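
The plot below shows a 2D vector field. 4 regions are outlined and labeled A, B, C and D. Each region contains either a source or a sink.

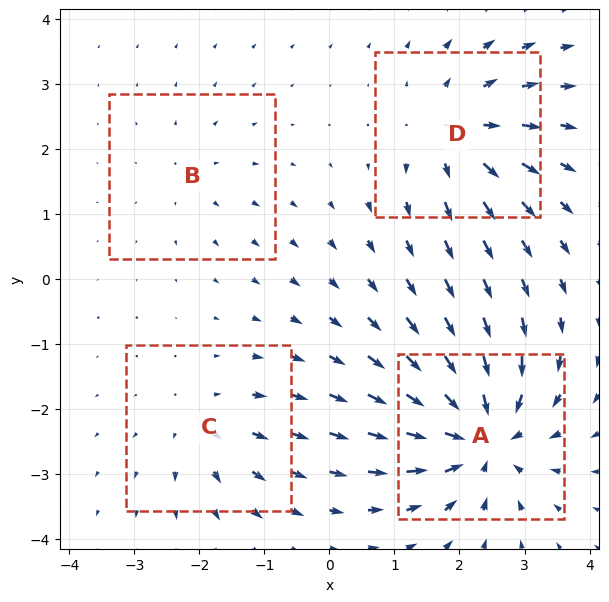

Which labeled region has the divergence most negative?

A

Divergence at each region's feature centre — A: about -8, B: about +2, C: about +4, D: about +5. Region A is most negative.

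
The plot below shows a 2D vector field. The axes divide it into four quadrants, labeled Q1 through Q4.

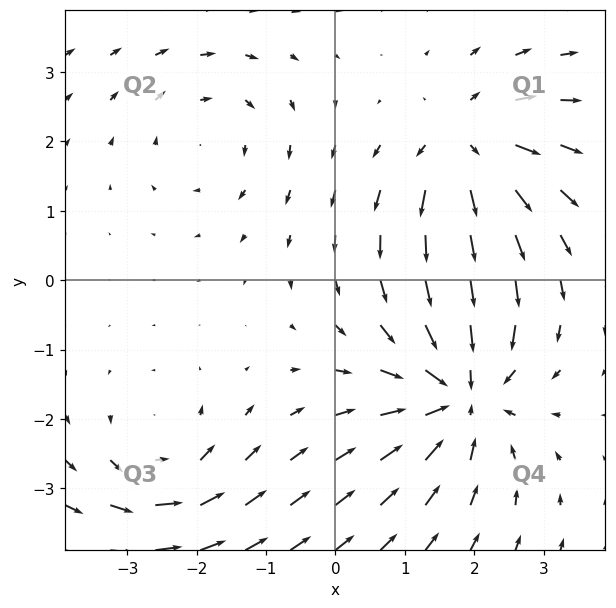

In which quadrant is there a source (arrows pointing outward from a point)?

Q1

The source sits at approximately (1.9, 1.9), which lies in quadrant Q1. The divergence there is about +5, positive as expected for a source.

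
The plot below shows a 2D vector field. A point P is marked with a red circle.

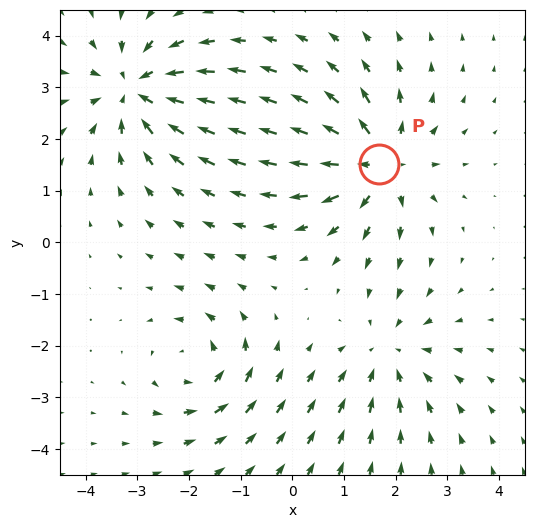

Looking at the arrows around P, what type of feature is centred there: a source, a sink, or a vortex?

At P (1.7, 1.5) the arrows spread outward. Divergence about +5, curl ≈0 — positive divergence with near-zero curl is a source.

source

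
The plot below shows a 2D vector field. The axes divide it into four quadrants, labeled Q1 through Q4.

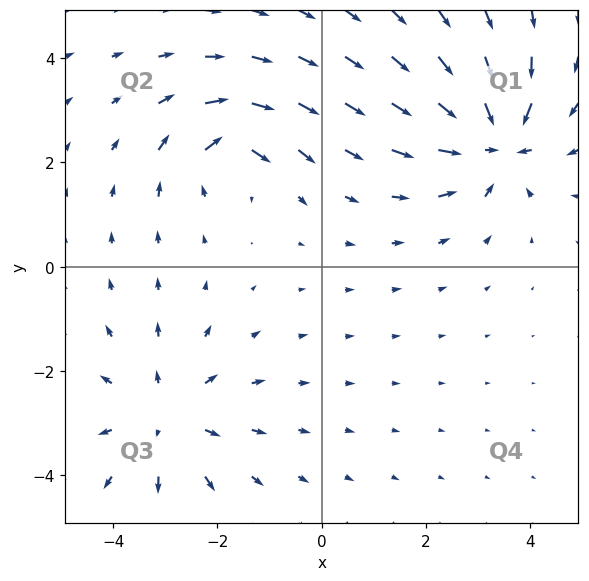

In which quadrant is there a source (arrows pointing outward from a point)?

Q3

The source sits at approximately (-3.0, -2.9), which lies in quadrant Q3. The divergence there is about +3, positive as expected for a source.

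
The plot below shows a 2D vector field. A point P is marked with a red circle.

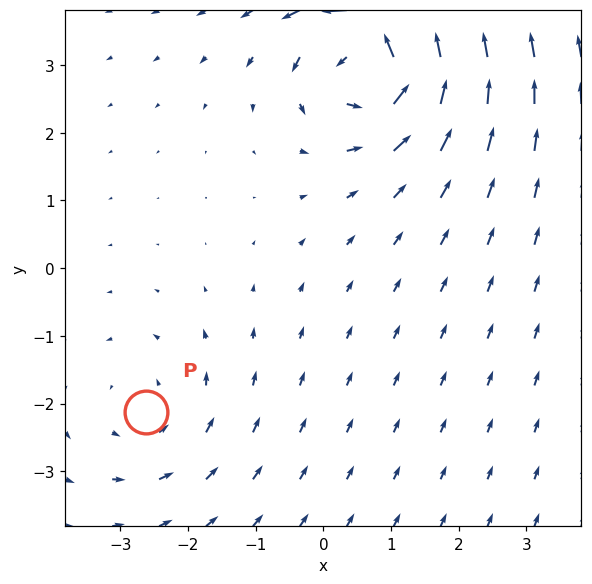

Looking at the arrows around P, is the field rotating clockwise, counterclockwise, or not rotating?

Near P at (-2.6, -2.1) the arrows circulate counterclockwise. The curl (z-component) there is about +2; positive curl means counterclockwise rotation.

counterclockwise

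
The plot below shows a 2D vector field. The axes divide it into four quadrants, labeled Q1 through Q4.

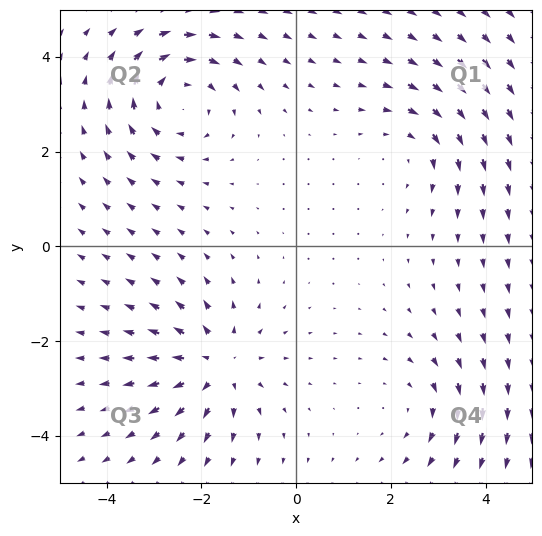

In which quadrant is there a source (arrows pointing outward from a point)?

Q3

The source sits at approximately (-1.7, -2.5), which lies in quadrant Q3. The divergence there is about +5, positive as expected for a source.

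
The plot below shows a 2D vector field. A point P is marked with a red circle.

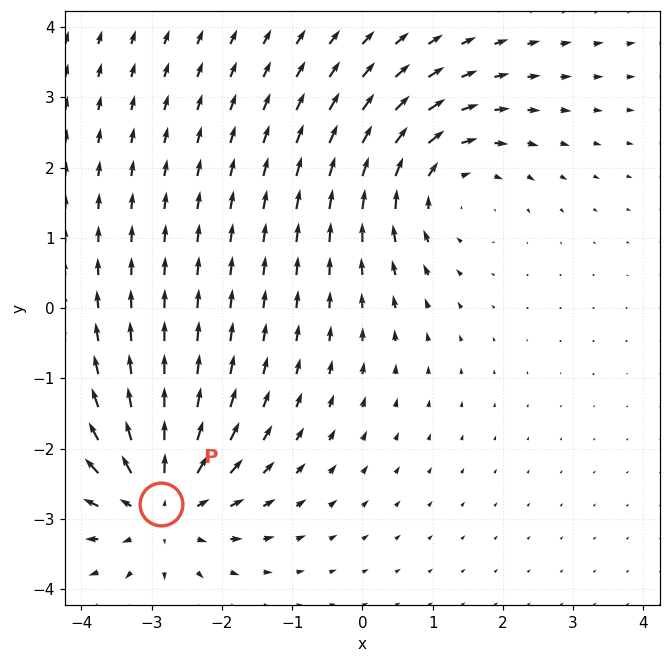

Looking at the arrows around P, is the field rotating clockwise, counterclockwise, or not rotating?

not rotating

Near P at (-2.9, -2.8) the arrows show no circulation. The curl there is ≈0.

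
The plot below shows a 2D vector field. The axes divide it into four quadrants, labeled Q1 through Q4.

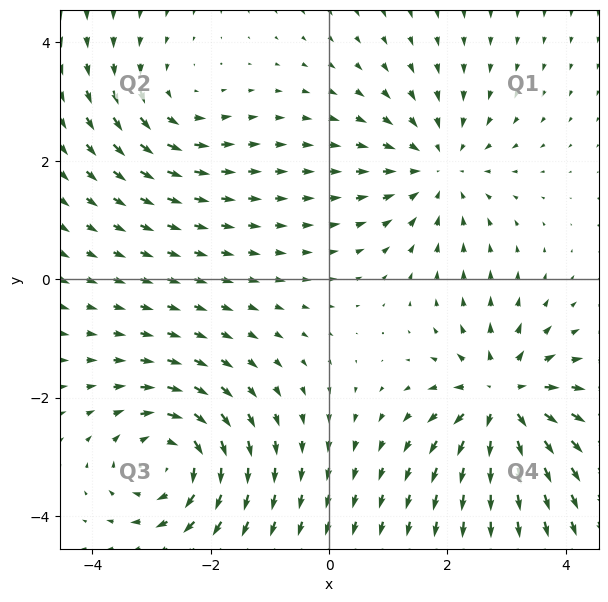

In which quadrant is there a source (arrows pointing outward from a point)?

The source sits at approximately (2.9, -2.0), which lies in quadrant Q4. The divergence there is about +6, positive as expected for a source.

Q4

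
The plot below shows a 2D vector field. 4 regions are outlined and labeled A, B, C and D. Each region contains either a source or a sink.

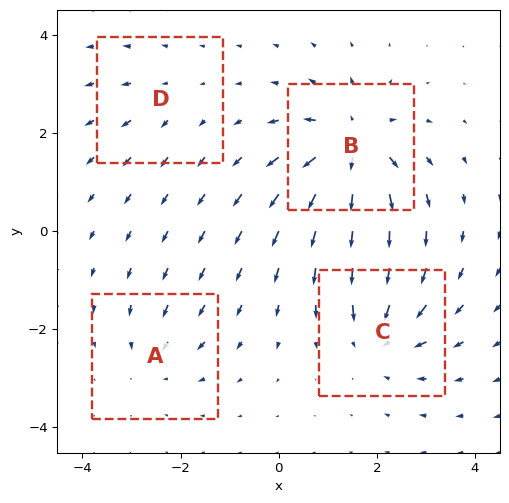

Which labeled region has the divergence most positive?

B

Divergence at each region's feature centre — A: about -3, B: about +7, C: about -5, D: about +2. Region B is most positive.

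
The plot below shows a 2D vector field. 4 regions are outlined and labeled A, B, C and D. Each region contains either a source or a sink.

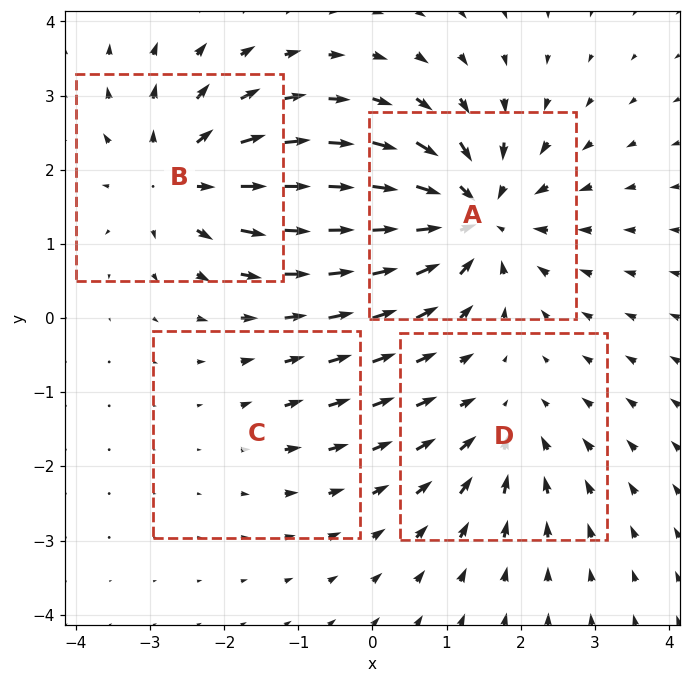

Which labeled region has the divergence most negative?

Divergence at each region's feature centre — A: about -7, B: about +5, C: about +2, D: about -4. Region A is most negative.

A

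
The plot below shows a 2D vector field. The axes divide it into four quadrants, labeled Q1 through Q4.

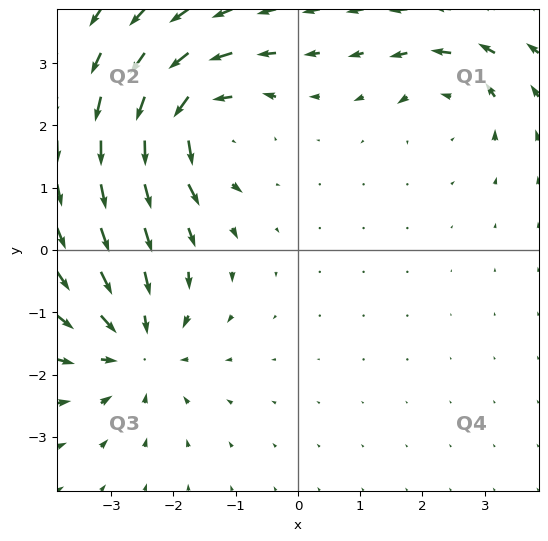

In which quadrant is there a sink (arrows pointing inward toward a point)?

The sink sits at approximately (-2.6, -1.5), which lies in quadrant Q3. The divergence there is about -5, negative as expected for a sink.

Q3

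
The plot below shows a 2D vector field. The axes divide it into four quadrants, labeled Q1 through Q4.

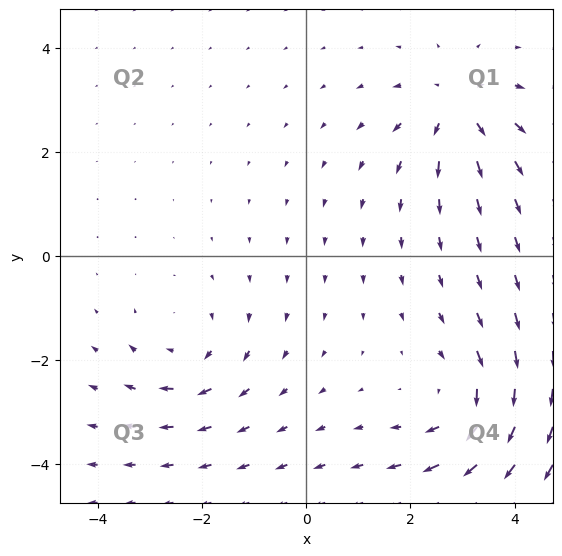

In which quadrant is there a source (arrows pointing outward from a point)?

The source sits at approximately (2.9, 2.9), which lies in quadrant Q1. The divergence there is about +4, positive as expected for a source.

Q1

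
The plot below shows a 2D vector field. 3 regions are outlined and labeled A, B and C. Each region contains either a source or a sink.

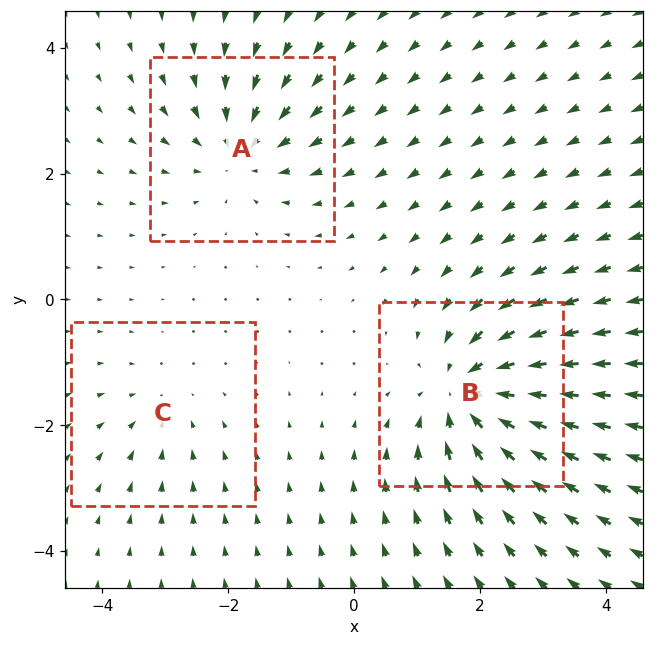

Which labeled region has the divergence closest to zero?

Divergence at each region's feature centre — A: about -3, B: about -5, C: about -2. Region C is closest to zero.

C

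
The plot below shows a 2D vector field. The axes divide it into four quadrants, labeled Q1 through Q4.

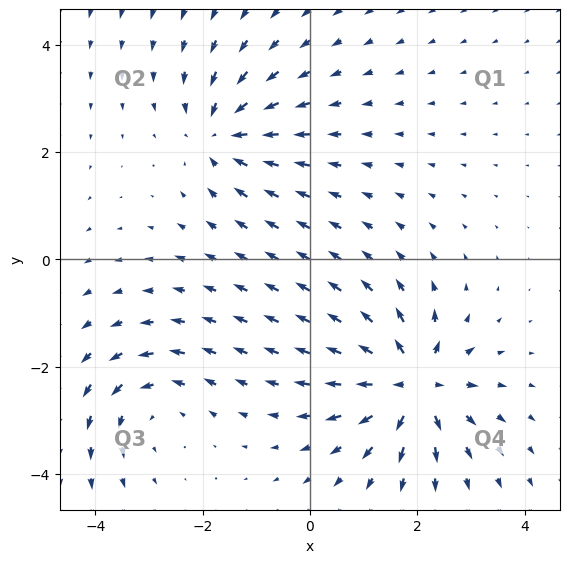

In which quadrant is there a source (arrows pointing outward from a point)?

Q4

The source sits at approximately (1.9, -2.3), which lies in quadrant Q4. The divergence there is about +6, positive as expected for a source.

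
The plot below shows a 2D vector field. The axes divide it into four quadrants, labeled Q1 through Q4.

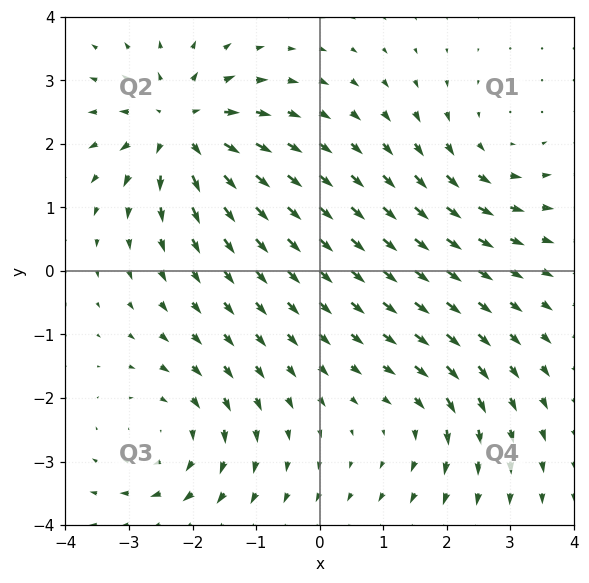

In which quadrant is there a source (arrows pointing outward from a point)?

The source sits at approximately (-2.2, 2.3), which lies in quadrant Q2. The divergence there is about +6, positive as expected for a source.

Q2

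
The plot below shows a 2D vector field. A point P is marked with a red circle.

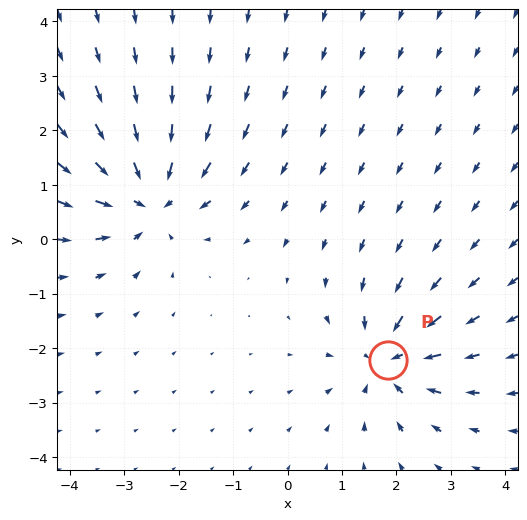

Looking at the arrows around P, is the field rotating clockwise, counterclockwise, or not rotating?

Near P at (1.8, -2.2) the arrows show no circulation. The curl there is ≈0.

not rotating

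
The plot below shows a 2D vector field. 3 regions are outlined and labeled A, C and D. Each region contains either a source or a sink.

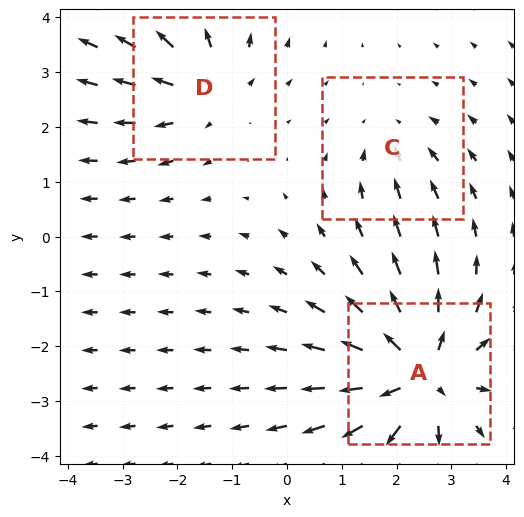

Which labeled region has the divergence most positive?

A

Divergence at each region's feature centre — A: about +6, C: about -2, D: about +3. Region A is most positive.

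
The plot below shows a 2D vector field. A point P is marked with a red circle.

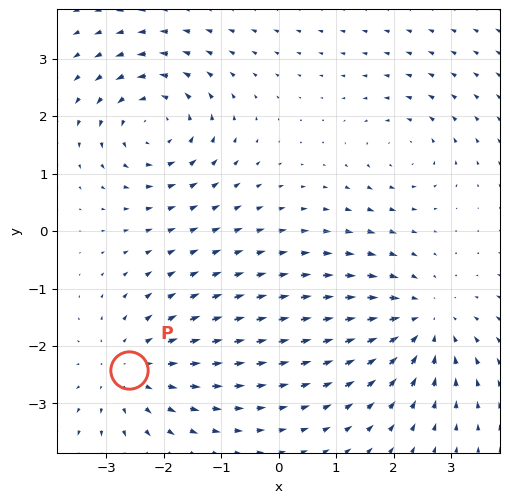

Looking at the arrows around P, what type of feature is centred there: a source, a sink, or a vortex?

At P (-2.6, -2.4) the arrows spread outward. Divergence about +3, curl ≈0 — positive divergence with near-zero curl is a source.

source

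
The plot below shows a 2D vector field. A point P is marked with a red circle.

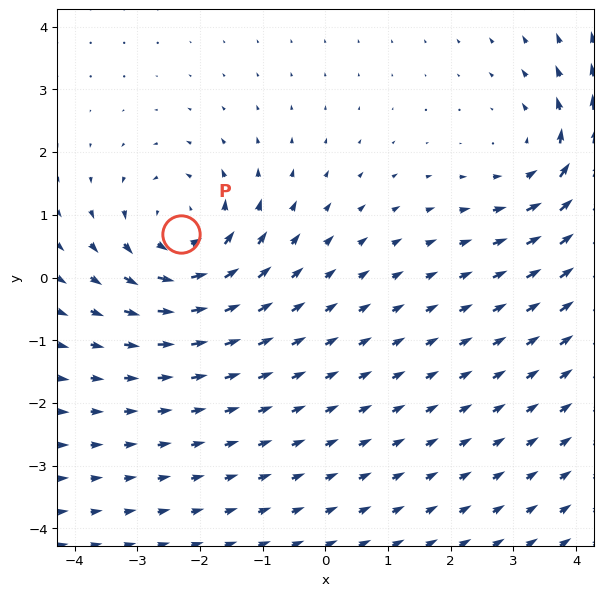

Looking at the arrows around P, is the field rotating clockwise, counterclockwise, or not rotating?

Near P at (-2.3, 0.7) the arrows circulate counterclockwise. The curl (z-component) there is about +4; positive curl means counterclockwise rotation.

counterclockwise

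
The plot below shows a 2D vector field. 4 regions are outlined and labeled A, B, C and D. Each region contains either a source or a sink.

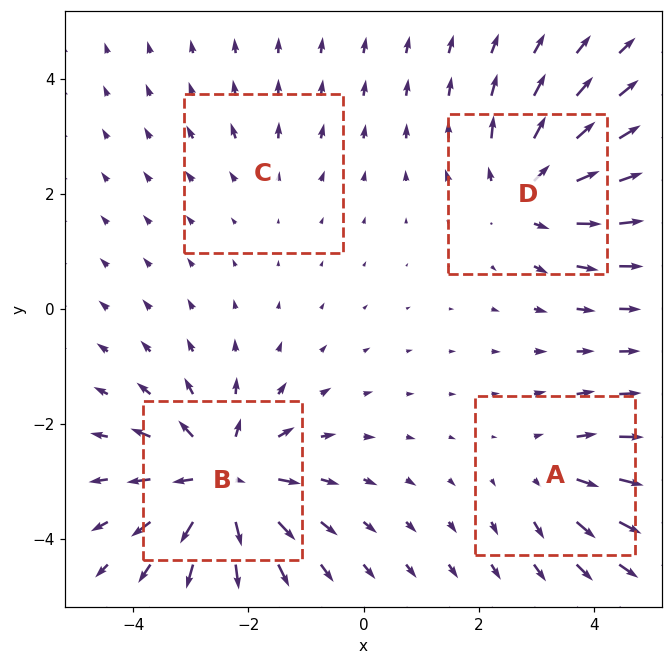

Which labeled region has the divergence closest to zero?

C

Divergence at each region's feature centre — A: about +4, B: about +8, C: about +2, D: about +5. Region C is closest to zero.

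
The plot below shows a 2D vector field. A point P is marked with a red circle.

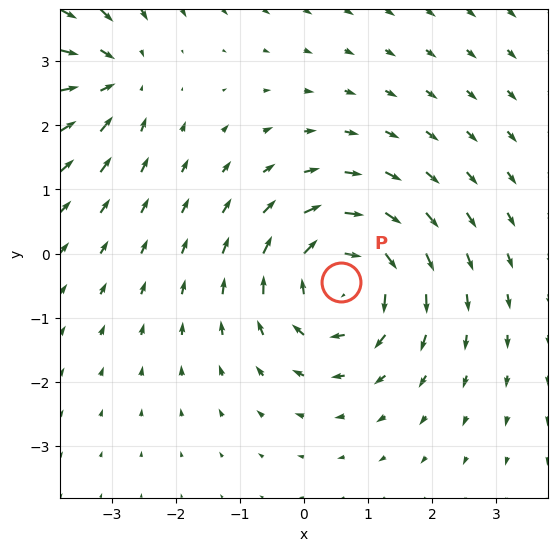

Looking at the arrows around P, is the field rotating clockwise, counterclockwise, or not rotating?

Near P at (0.6, -0.4) the arrows circulate clockwise. The curl (z-component) there is about -5; negative curl means clockwise rotation.

clockwise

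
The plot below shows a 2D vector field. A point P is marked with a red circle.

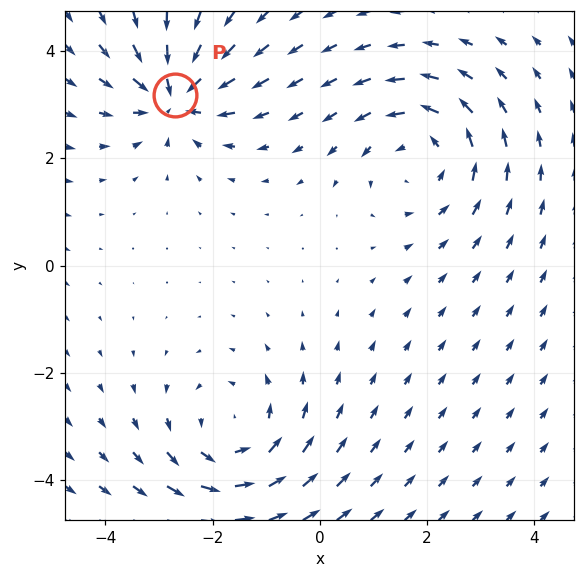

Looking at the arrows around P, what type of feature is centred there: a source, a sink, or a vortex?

sink

At P (-2.7, 3.2) the arrows converge inward. Divergence about -6, curl ≈0 — negative divergence with near-zero curl is a sink.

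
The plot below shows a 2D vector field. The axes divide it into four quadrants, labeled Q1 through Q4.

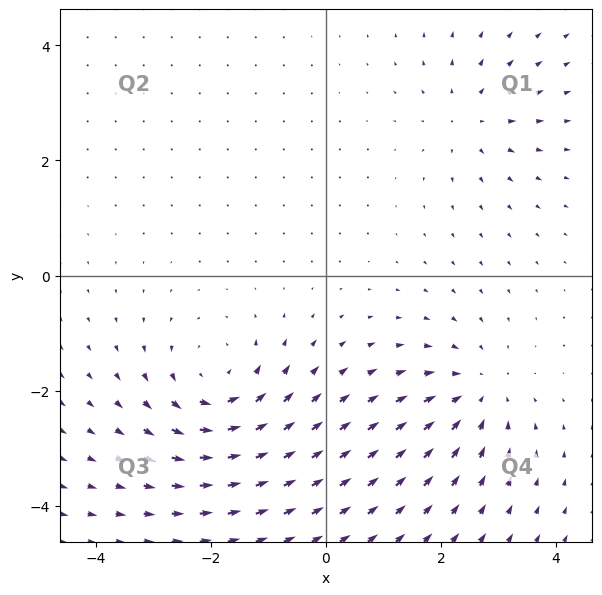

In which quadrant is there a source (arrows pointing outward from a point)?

The source sits at approximately (2.5, 2.7), which lies in quadrant Q1. The divergence there is about +3, positive as expected for a source.

Q1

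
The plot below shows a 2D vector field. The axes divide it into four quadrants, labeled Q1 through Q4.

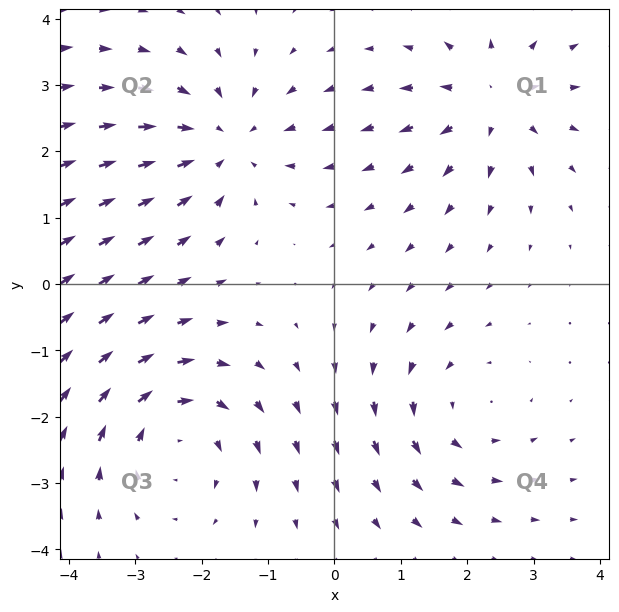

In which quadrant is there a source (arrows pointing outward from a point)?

The source sits at approximately (2.4, 2.8), which lies in quadrant Q1. The divergence there is about +4, positive as expected for a source.

Q1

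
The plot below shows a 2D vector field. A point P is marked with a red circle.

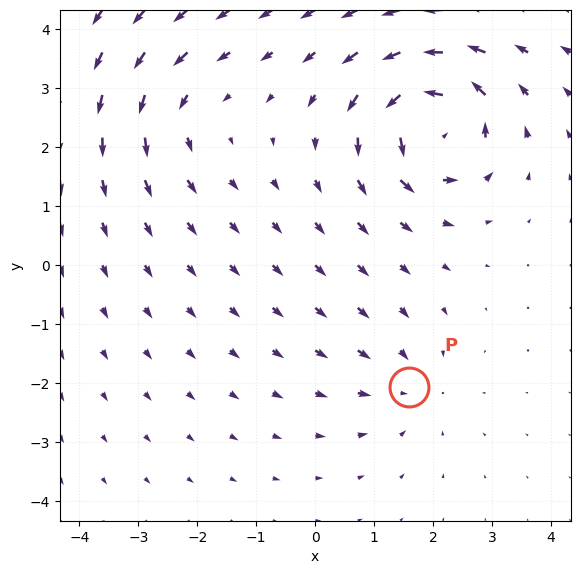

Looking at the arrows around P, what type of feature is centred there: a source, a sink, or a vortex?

At P (1.6, -2.1) the arrows converge inward. Divergence about -2, curl ≈0 — negative divergence with near-zero curl is a sink.

sink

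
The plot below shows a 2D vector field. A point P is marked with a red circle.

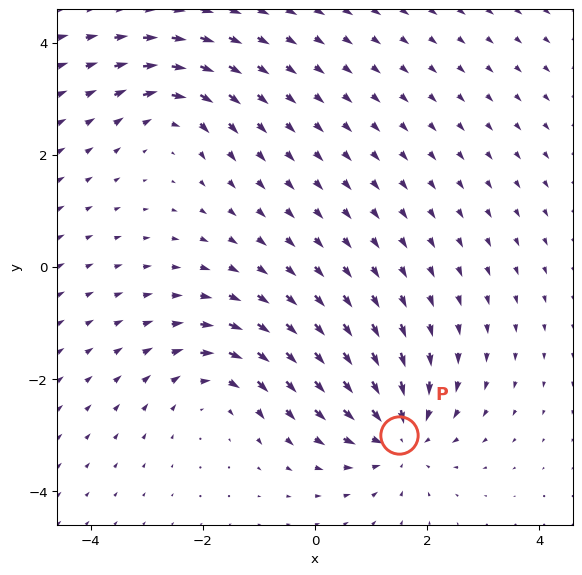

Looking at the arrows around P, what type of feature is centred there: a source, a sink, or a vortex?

At P (1.5, -3.0) the arrows converge inward. Divergence about -5, curl ≈0 — negative divergence with near-zero curl is a sink.

sink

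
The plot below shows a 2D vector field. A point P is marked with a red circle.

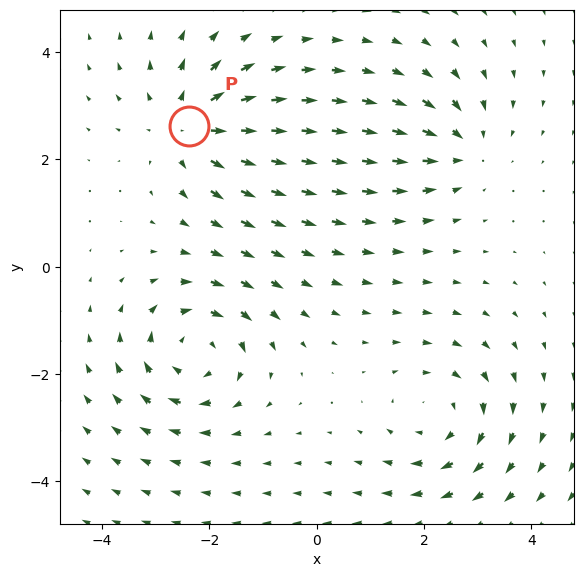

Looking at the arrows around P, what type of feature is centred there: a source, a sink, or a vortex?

At P (-2.4, 2.6) the arrows spread outward. Divergence about +4, curl ≈0 — positive divergence with near-zero curl is a source.

source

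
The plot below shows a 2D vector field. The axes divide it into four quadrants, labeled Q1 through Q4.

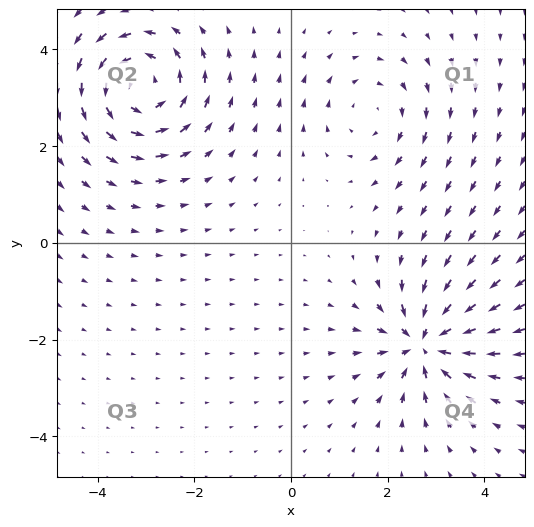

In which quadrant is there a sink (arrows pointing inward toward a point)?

The sink sits at approximately (2.8, -2.1), which lies in quadrant Q4. The divergence there is about -5, negative as expected for a sink.

Q4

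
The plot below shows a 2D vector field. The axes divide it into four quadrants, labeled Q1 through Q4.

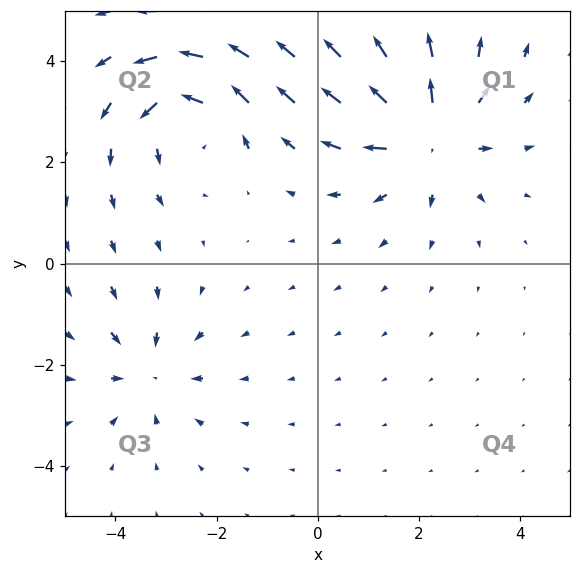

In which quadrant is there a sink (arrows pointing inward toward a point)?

The sink sits at approximately (-3.4, -2.1), which lies in quadrant Q3. The divergence there is about -3, negative as expected for a sink.

Q3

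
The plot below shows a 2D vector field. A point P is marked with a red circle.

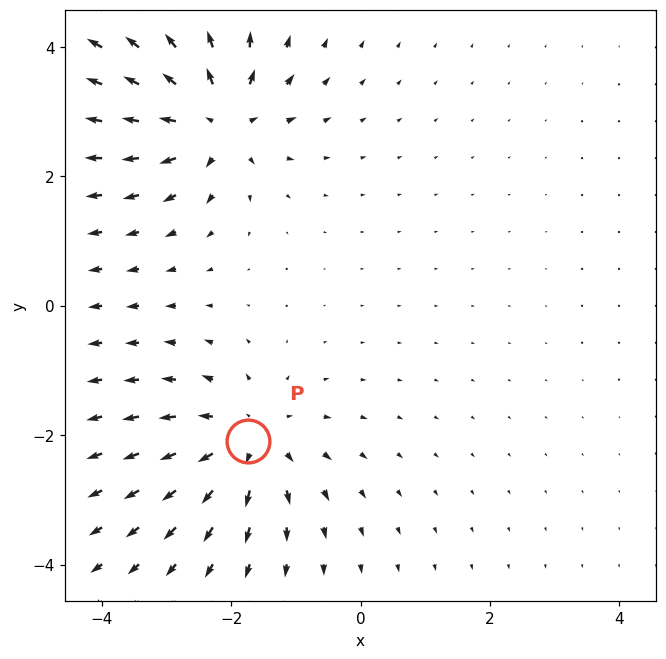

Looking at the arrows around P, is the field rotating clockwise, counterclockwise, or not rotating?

Near P at (-1.7, -2.1) the arrows show no circulation. The curl there is ≈0.

not rotating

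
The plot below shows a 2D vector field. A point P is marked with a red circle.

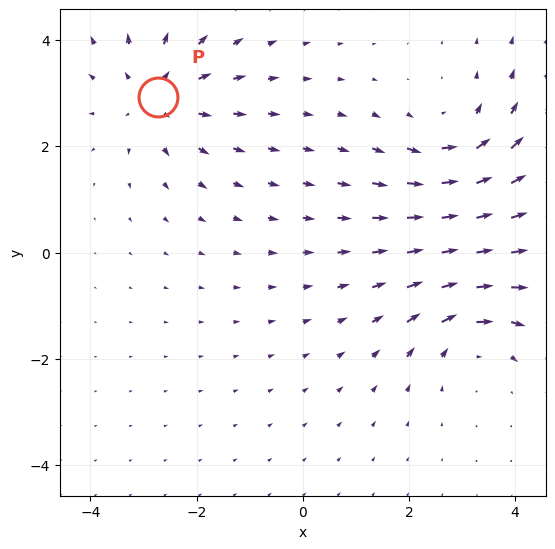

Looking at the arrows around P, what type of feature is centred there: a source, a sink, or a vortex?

At P (-2.7, 2.9) the arrows spread outward. Divergence about +3, curl ≈0 — positive divergence with near-zero curl is a source.

source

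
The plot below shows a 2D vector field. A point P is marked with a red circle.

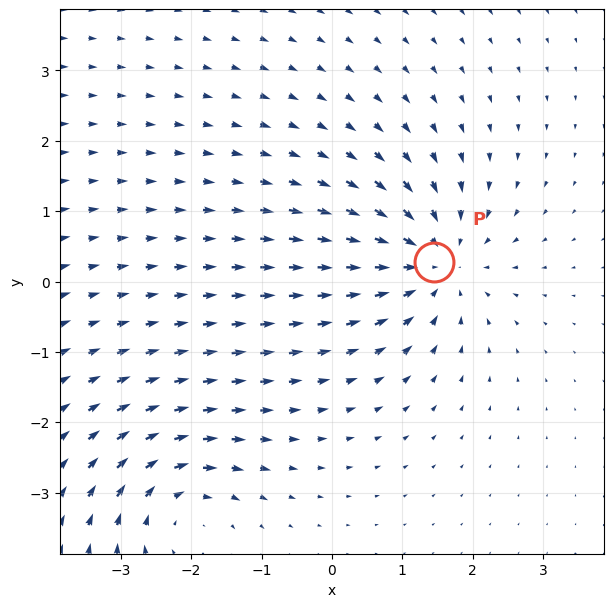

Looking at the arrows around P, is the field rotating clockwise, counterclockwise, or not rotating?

Near P at (1.5, 0.3) the arrows show no circulation. The curl there is ≈0.

not rotating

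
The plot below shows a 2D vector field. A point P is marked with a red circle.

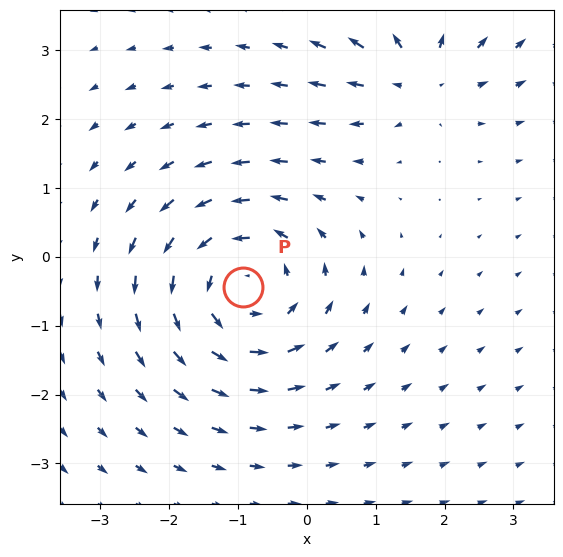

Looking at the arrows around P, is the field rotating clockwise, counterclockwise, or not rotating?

counterclockwise

Near P at (-0.9, -0.4) the arrows circulate counterclockwise. The curl (z-component) there is about +4; positive curl means counterclockwise rotation.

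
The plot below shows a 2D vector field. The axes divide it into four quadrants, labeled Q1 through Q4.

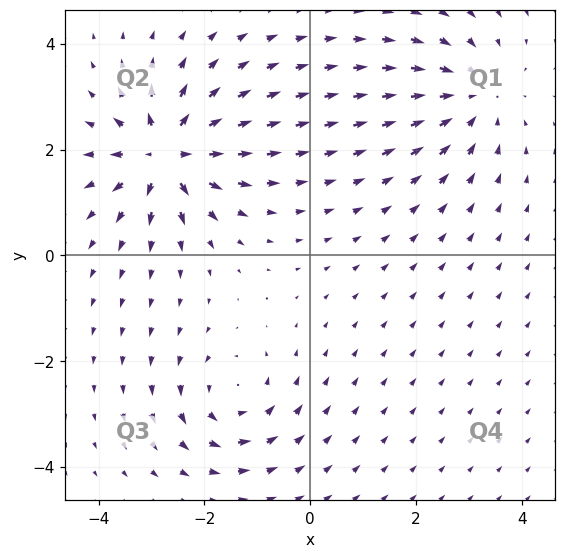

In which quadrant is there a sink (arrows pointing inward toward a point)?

Q1

The sink sits at approximately (3.1, 3.0), which lies in quadrant Q1. The divergence there is about -3, negative as expected for a sink.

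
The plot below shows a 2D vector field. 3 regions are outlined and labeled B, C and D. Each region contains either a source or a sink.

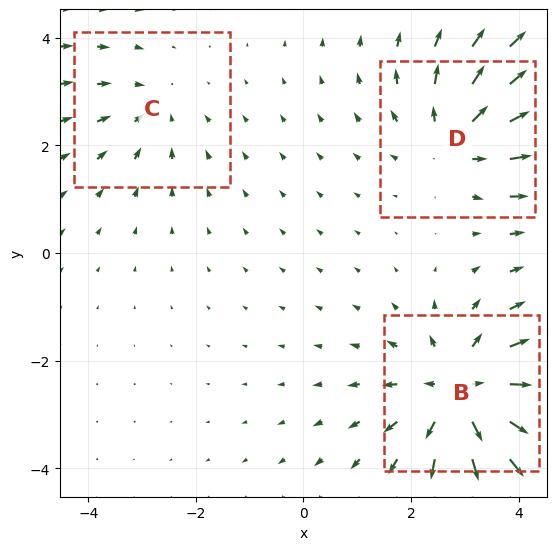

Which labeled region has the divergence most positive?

B

Divergence at each region's feature centre — B: about +5, C: about -2, D: about +3. Region B is most positive.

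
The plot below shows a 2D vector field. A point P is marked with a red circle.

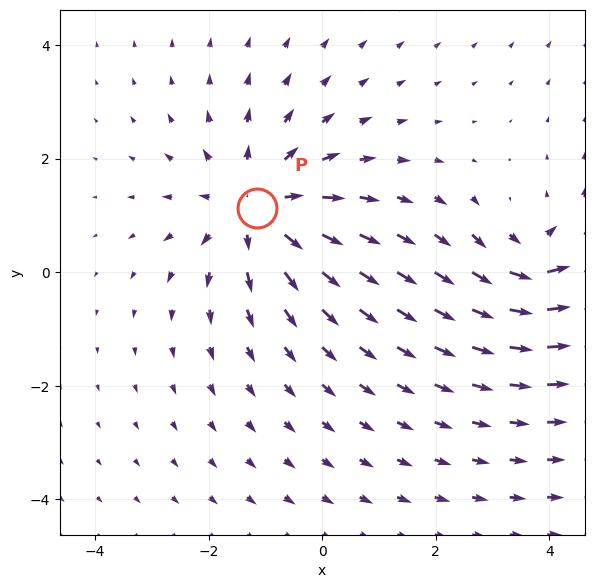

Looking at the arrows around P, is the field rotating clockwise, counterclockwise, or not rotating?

not rotating

Near P at (-1.1, 1.1) the arrows show no circulation. The curl there is ≈0.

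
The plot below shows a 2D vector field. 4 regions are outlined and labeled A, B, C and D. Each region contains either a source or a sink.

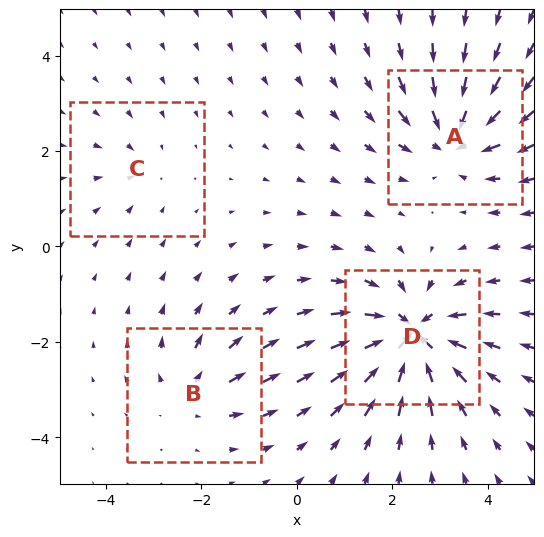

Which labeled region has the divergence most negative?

D

Divergence at each region's feature centre — A: about -7, B: about +4, C: about -3, D: about -9. Region D is most negative.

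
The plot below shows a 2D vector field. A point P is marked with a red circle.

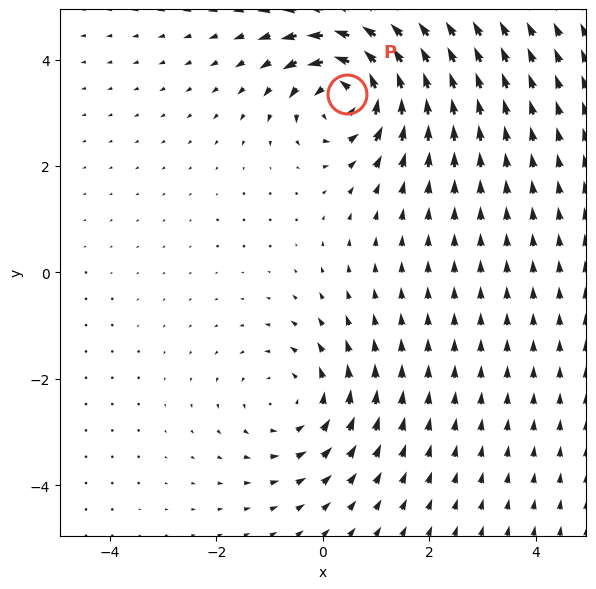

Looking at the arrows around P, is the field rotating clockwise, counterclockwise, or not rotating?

Near P at (0.5, 3.4) the arrows circulate counterclockwise. The curl (z-component) there is about +5; positive curl means counterclockwise rotation.

counterclockwise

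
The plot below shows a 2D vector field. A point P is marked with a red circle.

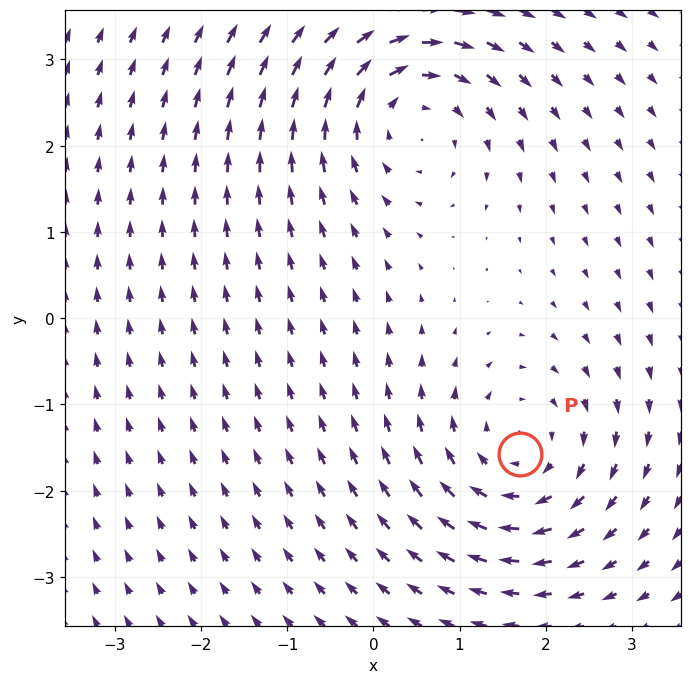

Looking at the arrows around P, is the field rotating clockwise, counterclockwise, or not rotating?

clockwise

Near P at (1.7, -1.6) the arrows circulate clockwise. The curl (z-component) there is about -4; negative curl means clockwise rotation.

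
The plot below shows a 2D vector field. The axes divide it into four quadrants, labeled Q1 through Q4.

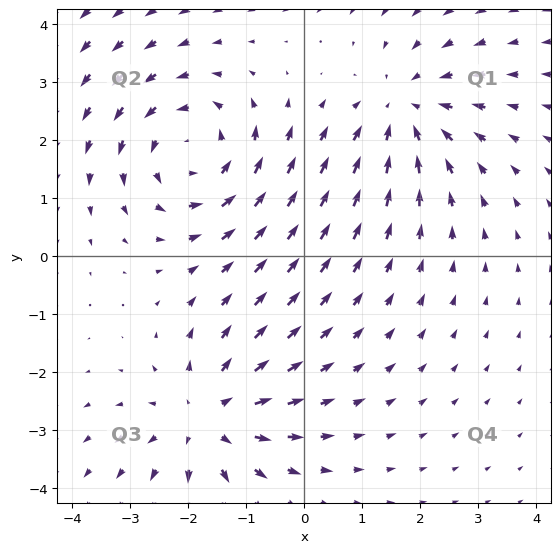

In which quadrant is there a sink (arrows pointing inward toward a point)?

The sink sits at approximately (1.7, 2.5), which lies in quadrant Q1. The divergence there is about -3, negative as expected for a sink.

Q1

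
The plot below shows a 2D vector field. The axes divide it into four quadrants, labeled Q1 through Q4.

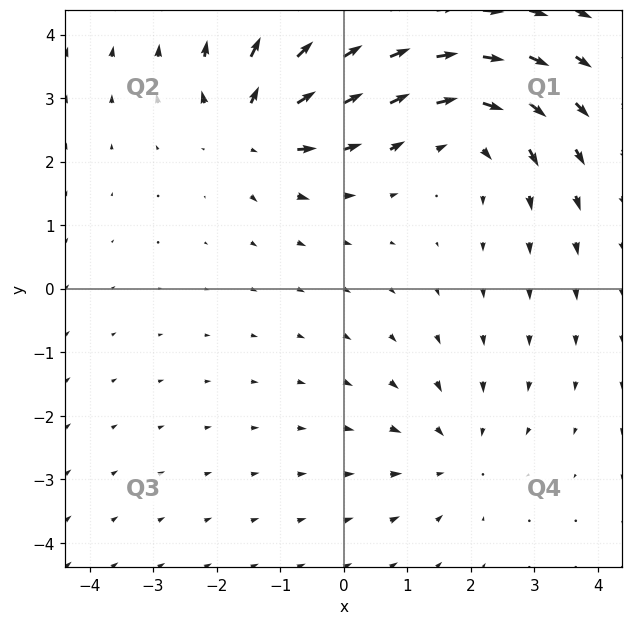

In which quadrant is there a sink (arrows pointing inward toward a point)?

Q4

The sink sits at approximately (1.7, -2.6), which lies in quadrant Q4. The divergence there is about -3, negative as expected for a sink.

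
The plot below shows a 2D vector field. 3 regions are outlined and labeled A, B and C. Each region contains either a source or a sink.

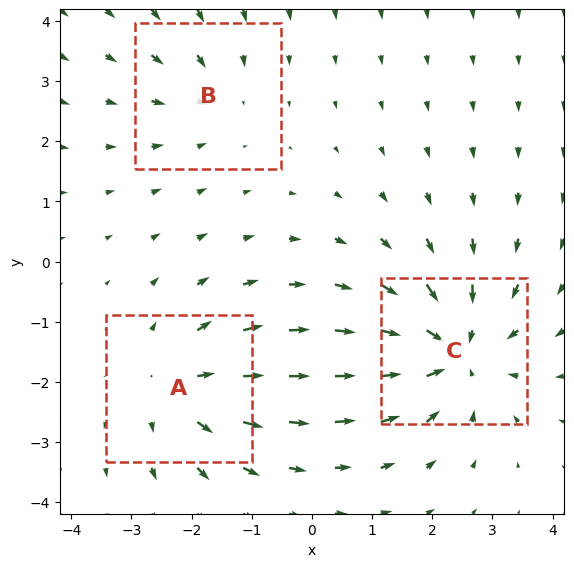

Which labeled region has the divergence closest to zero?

Divergence at each region's feature centre — A: about +3, B: about -2, C: about -4. Region B is closest to zero.

B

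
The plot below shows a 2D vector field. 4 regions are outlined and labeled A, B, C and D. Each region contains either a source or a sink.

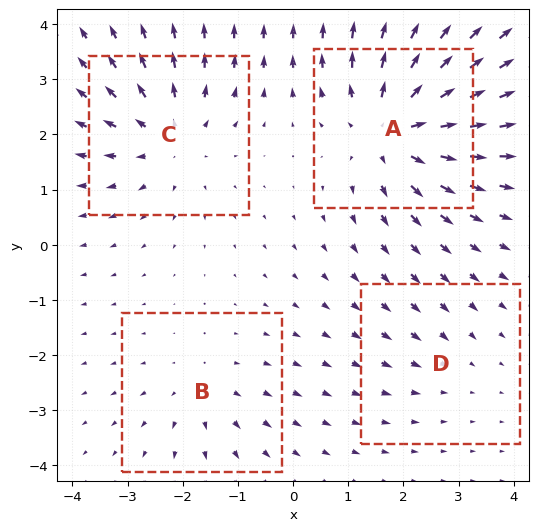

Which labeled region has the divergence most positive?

Divergence at each region's feature centre — A: about +7, B: about +3, C: about +5, D: about -2. Region A is most positive.

A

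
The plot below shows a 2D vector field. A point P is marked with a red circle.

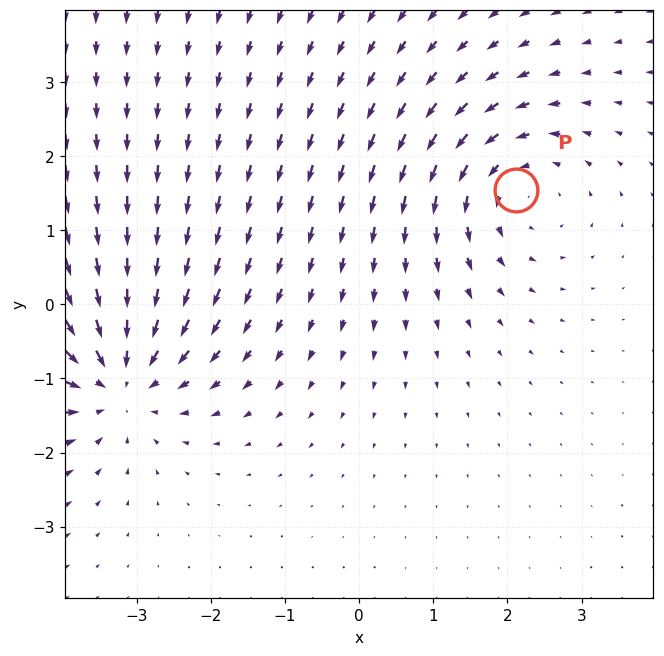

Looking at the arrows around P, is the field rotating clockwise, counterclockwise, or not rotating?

counterclockwise

Near P at (2.1, 1.5) the arrows circulate counterclockwise. The curl (z-component) there is about +4; positive curl means counterclockwise rotation.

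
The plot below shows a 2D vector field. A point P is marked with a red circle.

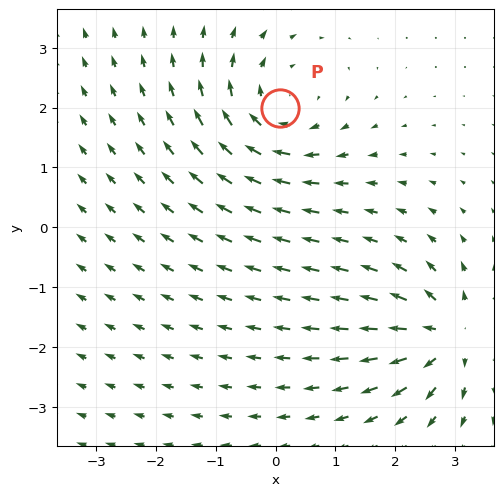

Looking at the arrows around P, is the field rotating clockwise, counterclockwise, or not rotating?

Near P at (0.1, 2.0) the arrows circulate clockwise. The curl (z-component) there is about -4; negative curl means clockwise rotation.

clockwise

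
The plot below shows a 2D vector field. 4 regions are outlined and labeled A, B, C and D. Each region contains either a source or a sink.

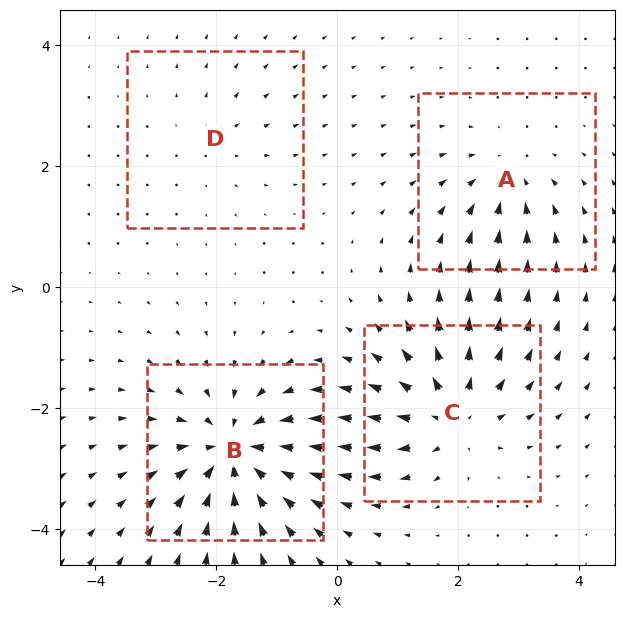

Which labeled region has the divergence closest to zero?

Divergence at each region's feature centre — A: about -4, B: about -8, C: about +6, D: about +2. Region D is closest to zero.

D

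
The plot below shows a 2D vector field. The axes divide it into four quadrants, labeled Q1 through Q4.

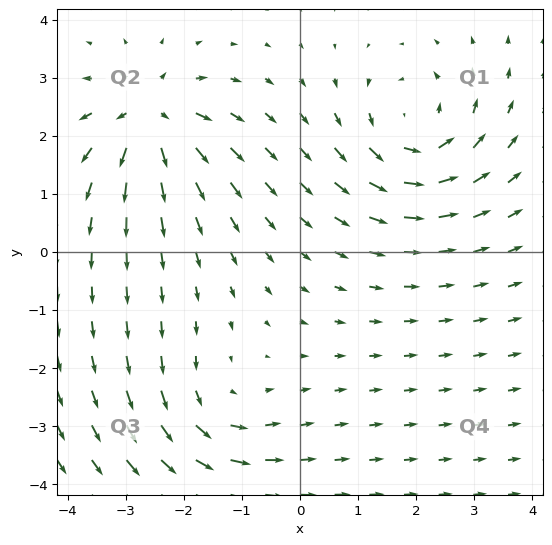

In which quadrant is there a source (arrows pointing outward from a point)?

Q2

The source sits at approximately (-2.6, 2.3), which lies in quadrant Q2. The divergence there is about +6, positive as expected for a source.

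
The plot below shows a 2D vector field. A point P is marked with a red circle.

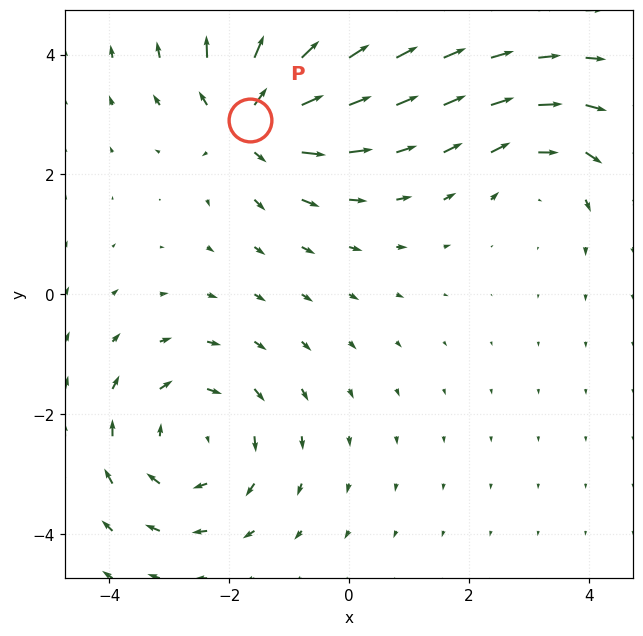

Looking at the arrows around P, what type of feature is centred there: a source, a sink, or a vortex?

source

At P (-1.6, 2.9) the arrows spread outward. Divergence about +5, curl ≈0 — positive divergence with near-zero curl is a source.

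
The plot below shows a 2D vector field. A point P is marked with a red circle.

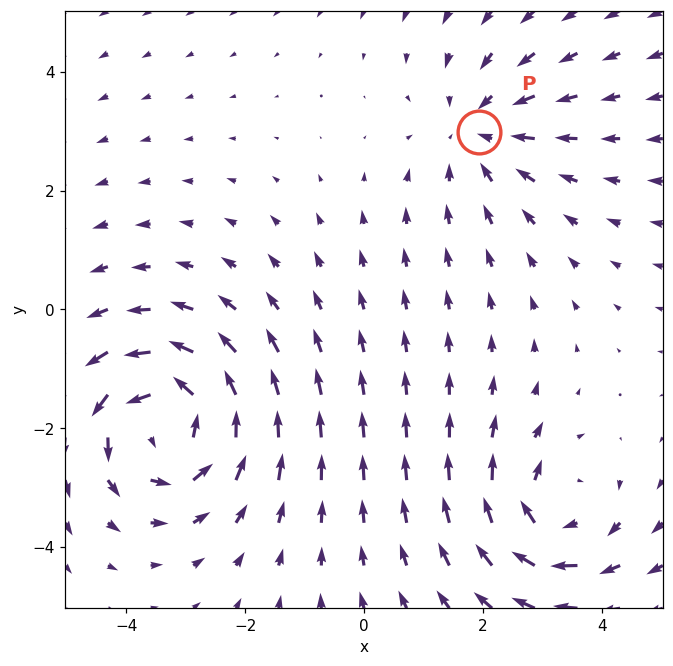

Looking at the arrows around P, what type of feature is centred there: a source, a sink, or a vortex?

sink

At P (1.9, 3.0) the arrows converge inward. Divergence about -3, curl ≈0 — negative divergence with near-zero curl is a sink.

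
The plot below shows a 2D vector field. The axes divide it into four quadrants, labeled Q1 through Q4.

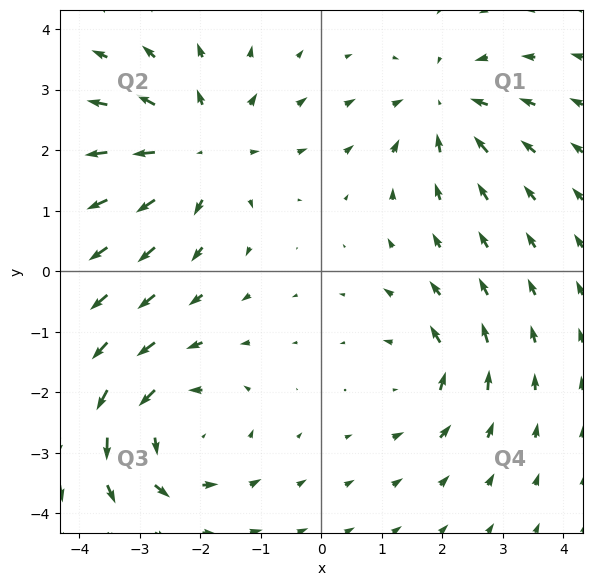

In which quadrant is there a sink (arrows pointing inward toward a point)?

Q1

The sink sits at approximately (2.0, 2.7), which lies in quadrant Q1. The divergence there is about -4, negative as expected for a sink.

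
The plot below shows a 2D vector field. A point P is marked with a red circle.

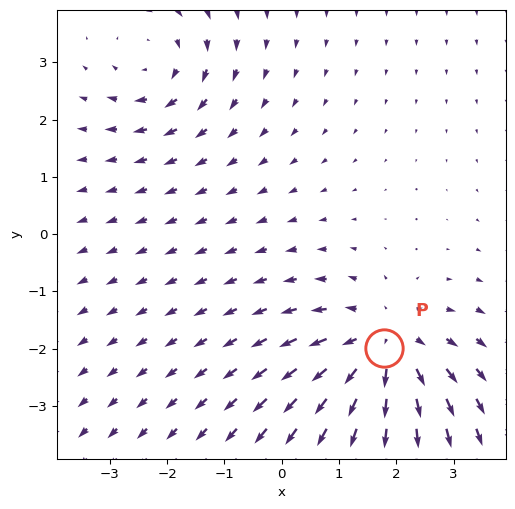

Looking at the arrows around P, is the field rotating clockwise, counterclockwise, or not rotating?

not rotating

Near P at (1.8, -2.0) the arrows show no circulation. The curl there is ≈0.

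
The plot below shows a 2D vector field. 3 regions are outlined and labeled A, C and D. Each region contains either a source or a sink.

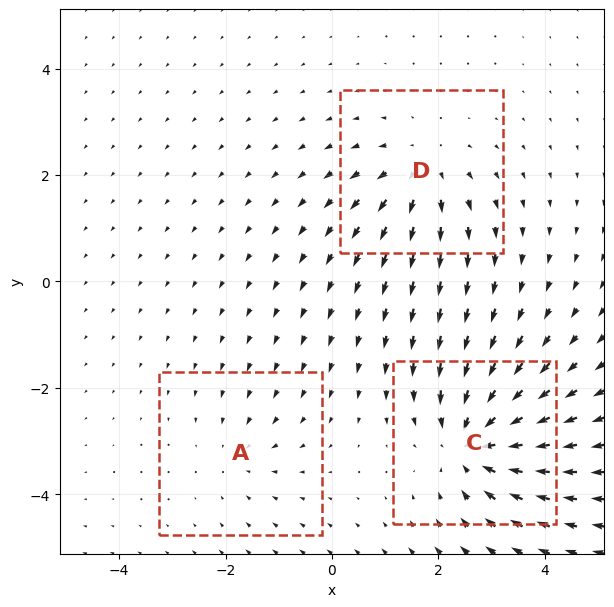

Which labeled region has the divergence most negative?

C

Divergence at each region's feature centre — A: about -2, C: about -5, D: about +3. Region C is most negative.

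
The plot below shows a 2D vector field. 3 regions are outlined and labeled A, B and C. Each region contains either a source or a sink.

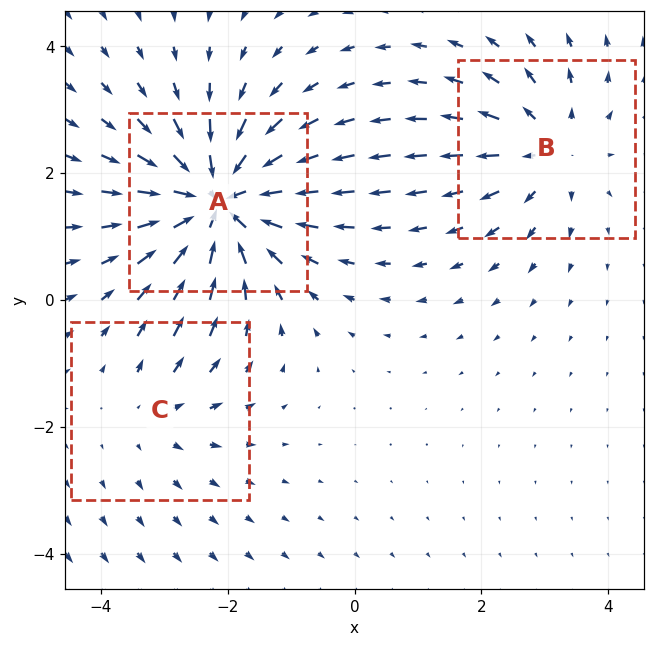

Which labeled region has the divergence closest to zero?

Divergence at each region's feature centre — A: about -5, B: about +3, C: about +2. Region C is closest to zero.

C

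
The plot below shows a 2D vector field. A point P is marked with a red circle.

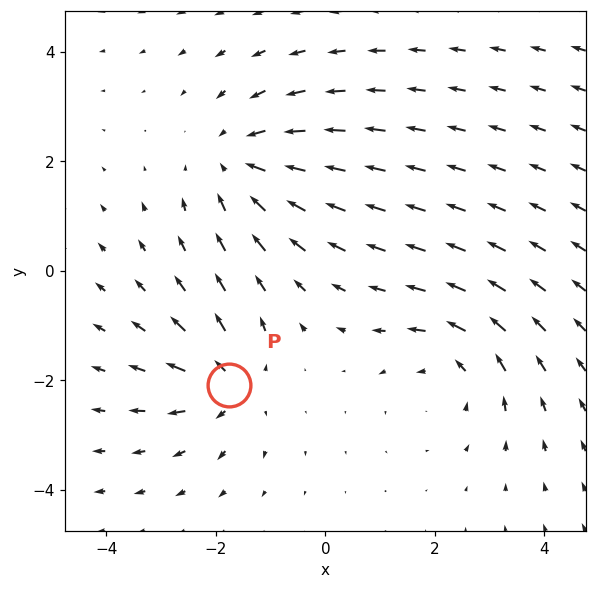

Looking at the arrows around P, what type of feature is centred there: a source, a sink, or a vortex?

source

At P (-1.8, -2.1) the arrows spread outward. Divergence about +4, curl ≈0 — positive divergence with near-zero curl is a source.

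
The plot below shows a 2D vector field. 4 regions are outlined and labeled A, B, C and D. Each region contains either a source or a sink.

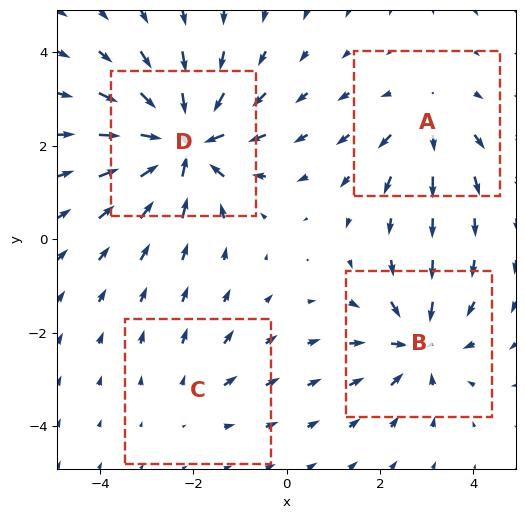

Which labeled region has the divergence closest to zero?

Divergence at each region's feature centre — A: about +4, B: about -5, C: about +2, D: about -8. Region C is closest to zero.

C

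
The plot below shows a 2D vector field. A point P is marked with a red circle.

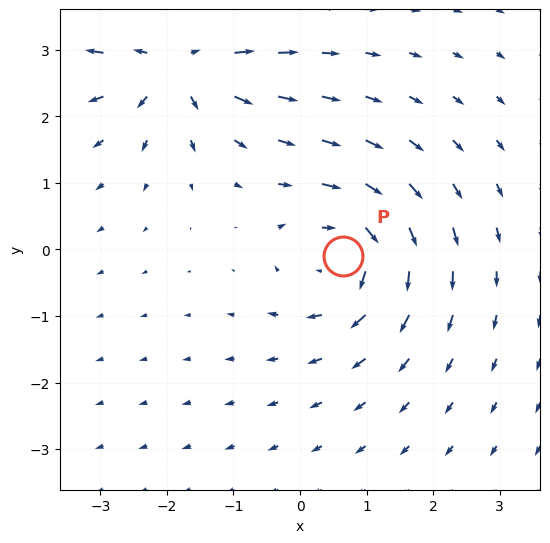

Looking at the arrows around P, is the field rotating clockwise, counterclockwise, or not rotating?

Near P at (0.6, -0.1) the arrows circulate clockwise. The curl (z-component) there is about -6; negative curl means clockwise rotation.

clockwise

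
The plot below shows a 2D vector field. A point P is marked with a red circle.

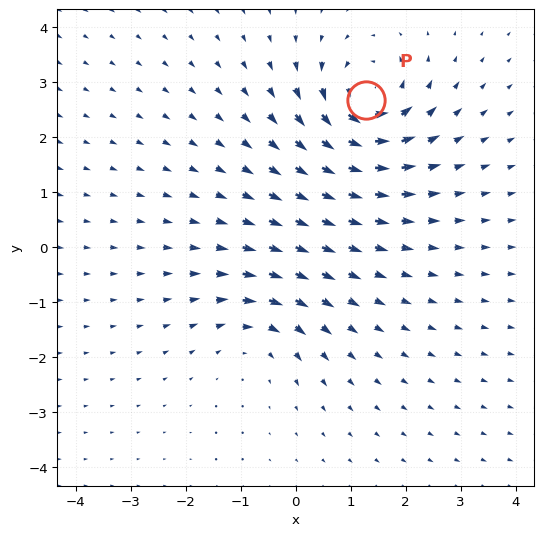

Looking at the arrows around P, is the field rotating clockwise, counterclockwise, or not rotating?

Near P at (1.3, 2.7) the arrows circulate counterclockwise. The curl (z-component) there is about +6; positive curl means counterclockwise rotation.

counterclockwise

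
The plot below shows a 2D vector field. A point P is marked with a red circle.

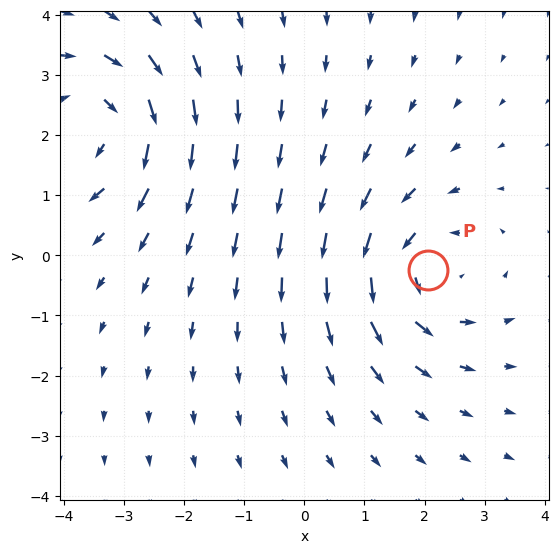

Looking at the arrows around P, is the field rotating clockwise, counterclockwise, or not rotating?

counterclockwise

Near P at (2.1, -0.3) the arrows circulate counterclockwise. The curl (z-component) there is about +4; positive curl means counterclockwise rotation.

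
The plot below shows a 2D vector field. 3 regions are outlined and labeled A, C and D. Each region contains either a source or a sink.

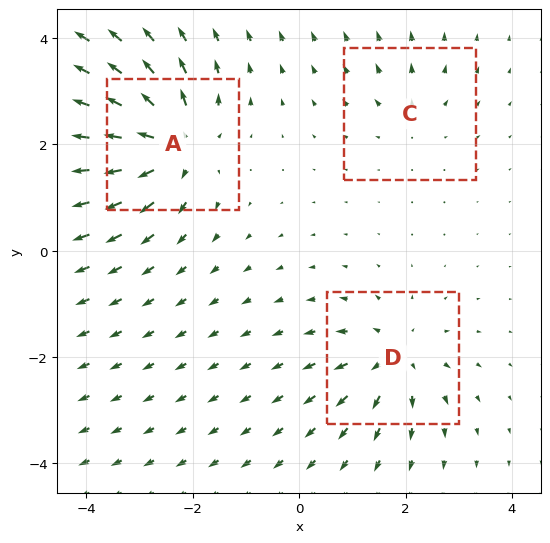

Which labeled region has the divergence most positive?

A

Divergence at each region's feature centre — A: about +6, C: about +2, D: about +4. Region A is most positive.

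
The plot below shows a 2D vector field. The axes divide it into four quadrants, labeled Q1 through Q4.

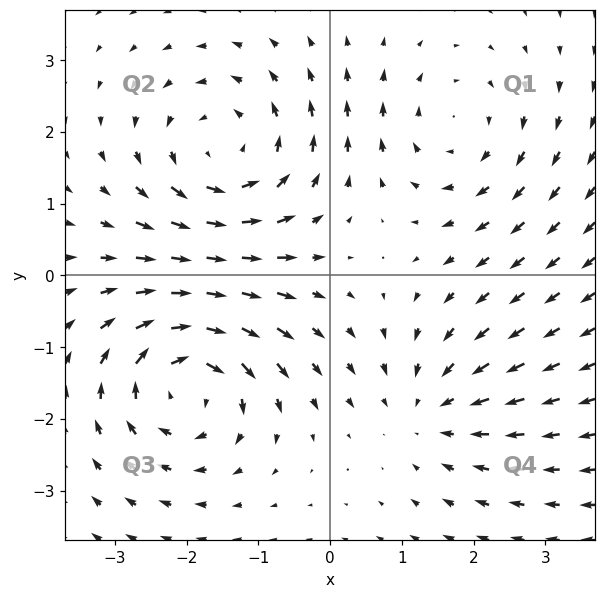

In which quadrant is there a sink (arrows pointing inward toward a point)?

Q4

The sink sits at approximately (1.4, -1.9), which lies in quadrant Q4. The divergence there is about -3, negative as expected for a sink.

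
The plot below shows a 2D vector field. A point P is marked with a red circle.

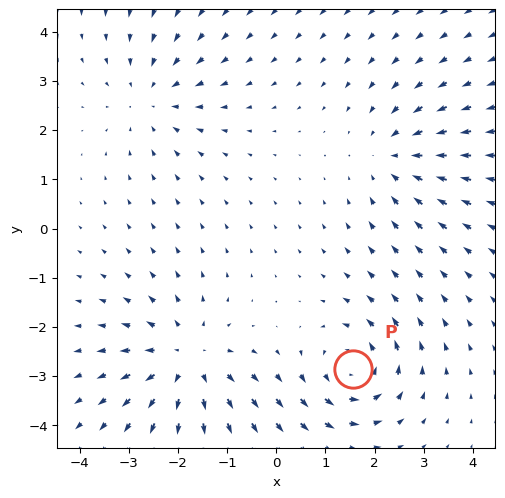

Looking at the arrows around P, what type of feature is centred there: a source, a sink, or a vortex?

vortex

At P (1.6, -2.8) the arrows circulate counterclockwise. Divergence ≈0, curl about +4 — near-zero divergence with nonzero curl is a vortex.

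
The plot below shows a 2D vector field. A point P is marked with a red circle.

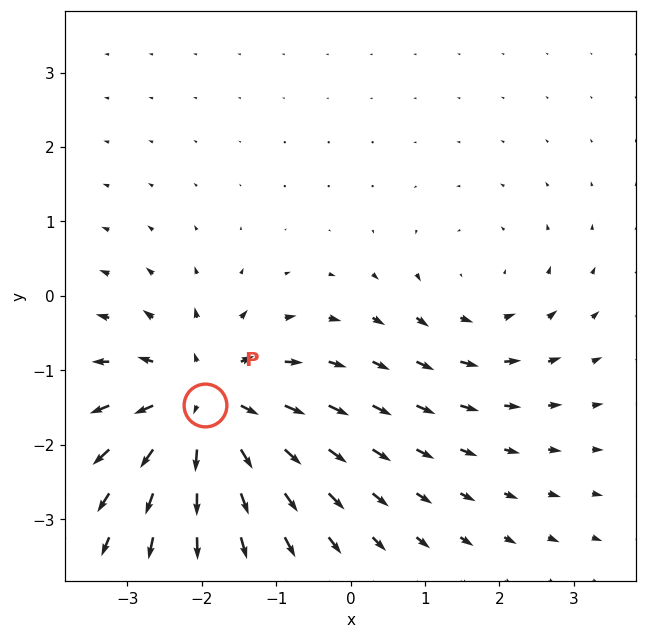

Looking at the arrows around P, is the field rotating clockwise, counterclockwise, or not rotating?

not rotating

Near P at (-2.0, -1.5) the arrows show no circulation. The curl there is ≈0.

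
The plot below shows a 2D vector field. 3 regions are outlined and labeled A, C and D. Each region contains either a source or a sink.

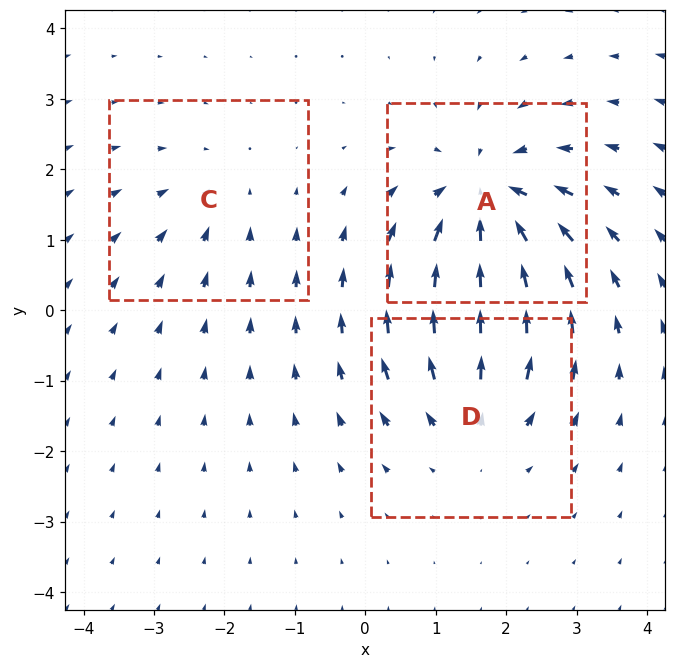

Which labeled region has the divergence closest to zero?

C

Divergence at each region's feature centre — A: about -5, C: about -2, D: about +3. Region C is closest to zero.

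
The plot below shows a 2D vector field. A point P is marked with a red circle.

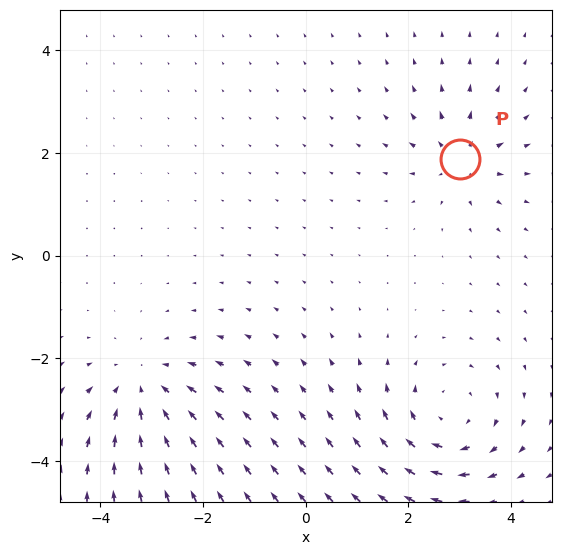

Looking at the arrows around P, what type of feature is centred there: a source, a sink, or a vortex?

source

At P (3.0, 1.9) the arrows spread outward. Divergence about +4, curl ≈0 — positive divergence with near-zero curl is a source.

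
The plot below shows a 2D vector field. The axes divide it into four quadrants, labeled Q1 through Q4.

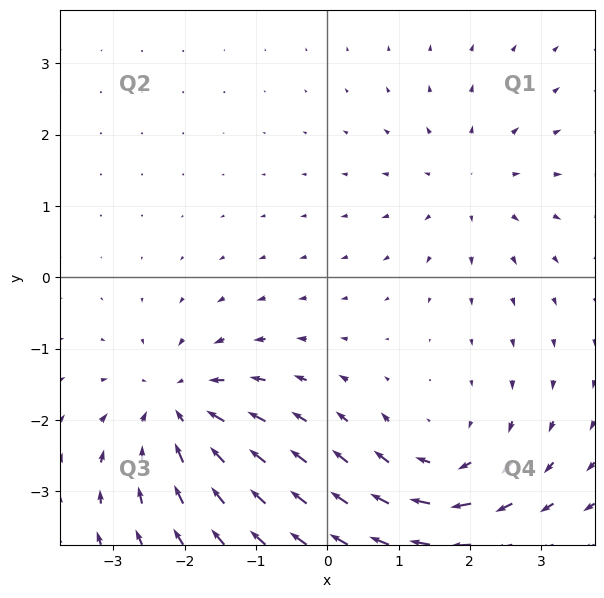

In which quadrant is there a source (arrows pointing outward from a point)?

The source sits at approximately (2.0, 1.3), which lies in quadrant Q1. The divergence there is about +2, positive as expected for a source.

Q1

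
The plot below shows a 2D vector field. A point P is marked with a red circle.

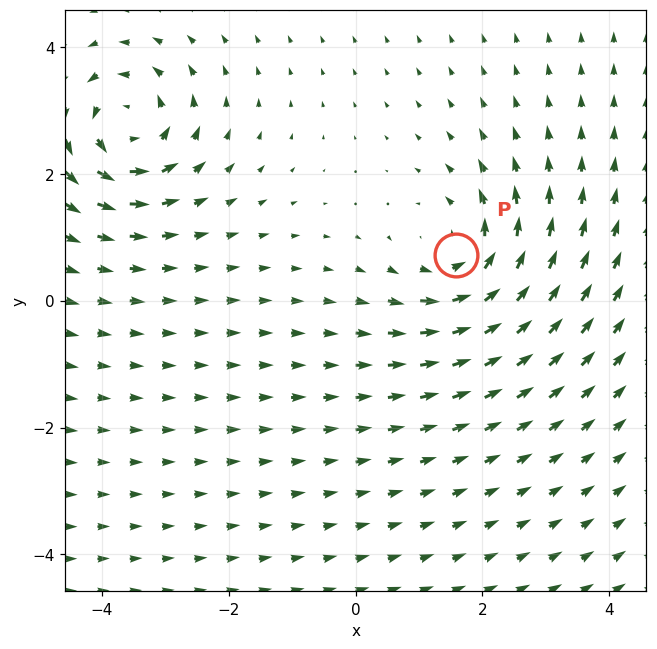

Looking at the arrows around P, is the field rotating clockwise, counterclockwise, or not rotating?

counterclockwise

Near P at (1.6, 0.7) the arrows circulate counterclockwise. The curl (z-component) there is about +4; positive curl means counterclockwise rotation.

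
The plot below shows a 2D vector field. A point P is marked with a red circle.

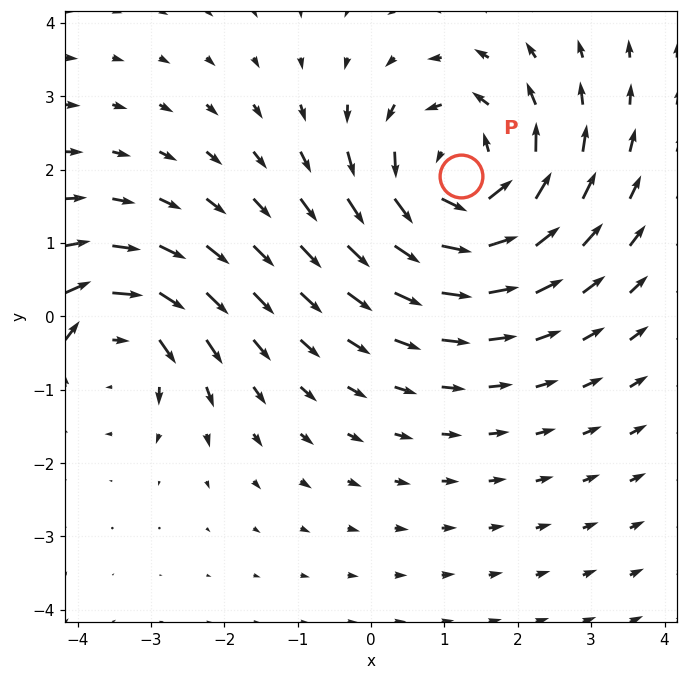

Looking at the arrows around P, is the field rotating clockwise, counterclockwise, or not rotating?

Near P at (1.2, 1.9) the arrows circulate counterclockwise. The curl (z-component) there is about +4; positive curl means counterclockwise rotation.

counterclockwise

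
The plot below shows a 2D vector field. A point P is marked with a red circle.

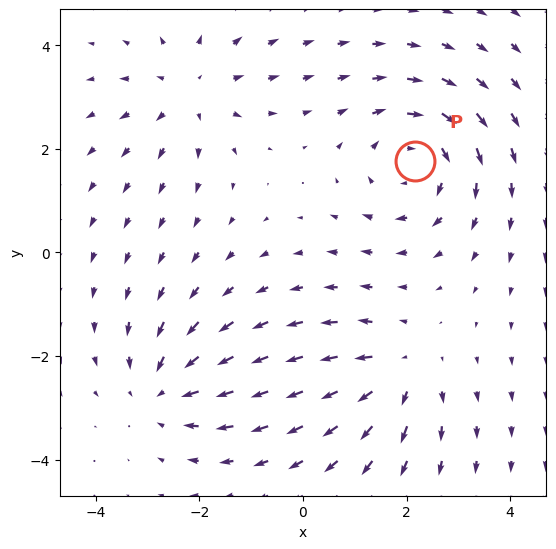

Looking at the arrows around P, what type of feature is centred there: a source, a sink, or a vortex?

At P (2.2, 1.8) the arrows circulate clockwise. Divergence ≈0, curl about -4 — near-zero divergence with nonzero curl is a vortex.

vortex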